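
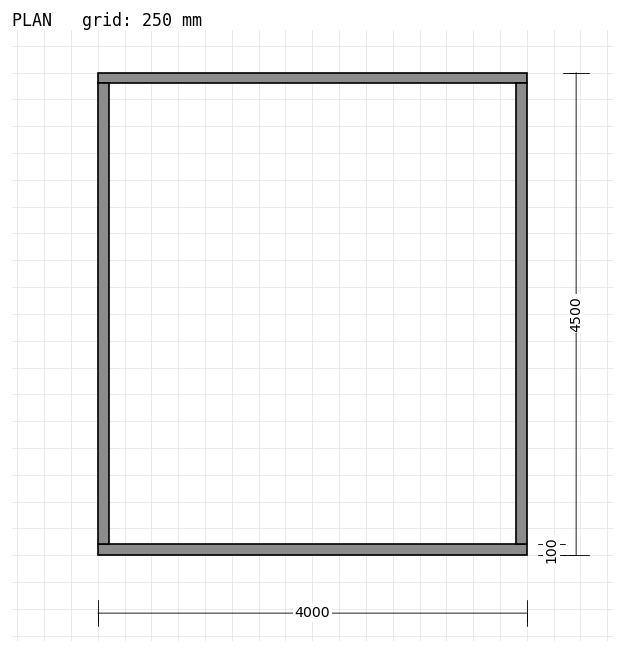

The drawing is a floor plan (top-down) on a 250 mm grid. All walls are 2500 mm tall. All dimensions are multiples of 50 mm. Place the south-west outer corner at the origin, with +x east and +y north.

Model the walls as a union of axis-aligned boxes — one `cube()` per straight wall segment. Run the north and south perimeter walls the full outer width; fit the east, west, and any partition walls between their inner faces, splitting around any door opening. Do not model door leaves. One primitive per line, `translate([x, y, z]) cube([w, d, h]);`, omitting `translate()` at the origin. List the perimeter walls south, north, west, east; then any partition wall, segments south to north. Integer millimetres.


cube([4000, 100, 2500]);
translate([0, 4400, 0]) cube([4000, 100, 2500]);
translate([0, 100, 0]) cube([100, 4300, 2500]);
translate([3900, 100, 0]) cube([100, 4300, 2500]);


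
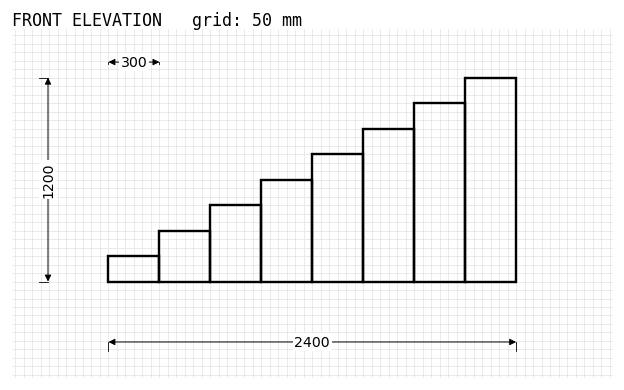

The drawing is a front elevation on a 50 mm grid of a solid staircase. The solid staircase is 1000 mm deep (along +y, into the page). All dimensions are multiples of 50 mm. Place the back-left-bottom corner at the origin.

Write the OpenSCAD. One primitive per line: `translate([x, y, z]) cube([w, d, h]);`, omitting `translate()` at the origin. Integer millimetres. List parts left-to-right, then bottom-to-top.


cube([300, 1000, 150]);
translate([300, 0, 0]) cube([300, 1000, 300]);
translate([600, 0, 0]) cube([300, 1000, 450]);
translate([900, 0, 0]) cube([300, 1000, 600]);
translate([1200, 0, 0]) cube([300, 1000, 750]);
translate([1500, 0, 0]) cube([300, 1000, 900]);
translate([1800, 0, 0]) cube([300, 1000, 1050]);
translate([2100, 0, 0]) cube([300, 1000, 1200]);


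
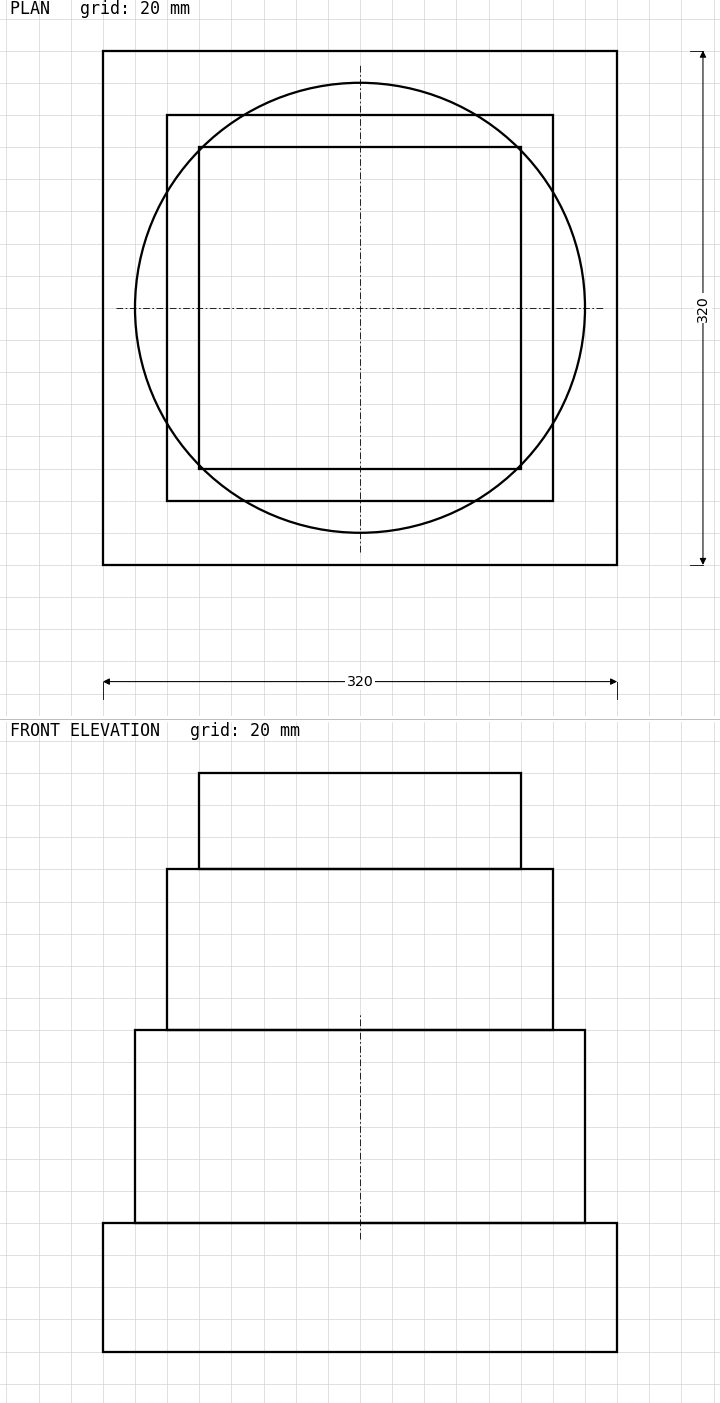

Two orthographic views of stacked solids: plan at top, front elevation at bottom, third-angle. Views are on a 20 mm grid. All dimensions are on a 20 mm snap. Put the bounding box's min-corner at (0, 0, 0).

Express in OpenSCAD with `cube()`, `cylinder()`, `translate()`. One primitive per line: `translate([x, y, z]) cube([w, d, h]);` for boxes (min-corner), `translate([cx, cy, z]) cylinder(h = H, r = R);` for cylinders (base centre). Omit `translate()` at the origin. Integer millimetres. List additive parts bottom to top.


cube([320, 320, 80]);
translate([160, 160, 80]) cylinder(h = 120, r = 140);
translate([40, 40, 200]) cube([240, 240, 100]);
translate([60, 60, 300]) cube([200, 200, 60]);


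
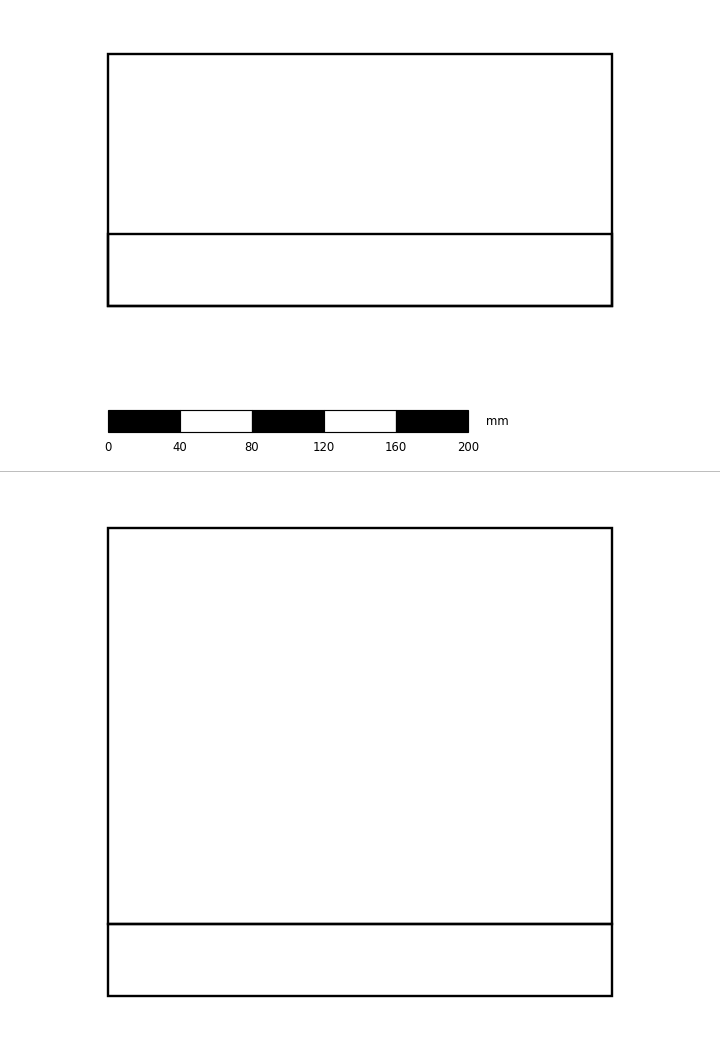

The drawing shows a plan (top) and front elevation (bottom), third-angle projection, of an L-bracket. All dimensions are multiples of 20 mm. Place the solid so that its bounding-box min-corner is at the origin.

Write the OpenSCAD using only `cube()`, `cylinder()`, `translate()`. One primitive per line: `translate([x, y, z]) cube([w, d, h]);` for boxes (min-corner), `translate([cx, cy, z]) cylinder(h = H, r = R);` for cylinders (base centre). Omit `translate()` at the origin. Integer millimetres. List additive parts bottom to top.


cube([280, 140, 40]);
translate([0, 0, 40]) cube([280, 40, 220]);


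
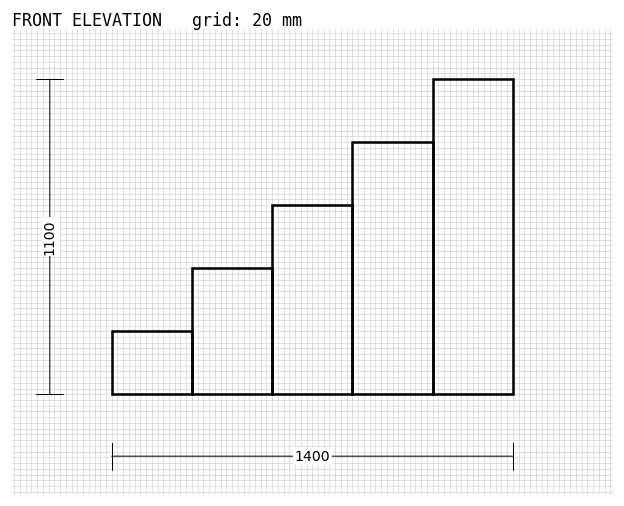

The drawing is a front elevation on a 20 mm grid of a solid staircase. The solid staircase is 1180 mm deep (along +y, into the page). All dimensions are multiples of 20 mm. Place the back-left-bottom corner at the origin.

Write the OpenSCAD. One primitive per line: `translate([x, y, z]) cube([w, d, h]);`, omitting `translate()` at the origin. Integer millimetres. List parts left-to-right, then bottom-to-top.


cube([280, 1180, 220]);
translate([280, 0, 0]) cube([280, 1180, 440]);
translate([560, 0, 0]) cube([280, 1180, 660]);
translate([840, 0, 0]) cube([280, 1180, 880]);
translate([1120, 0, 0]) cube([280, 1180, 1100]);


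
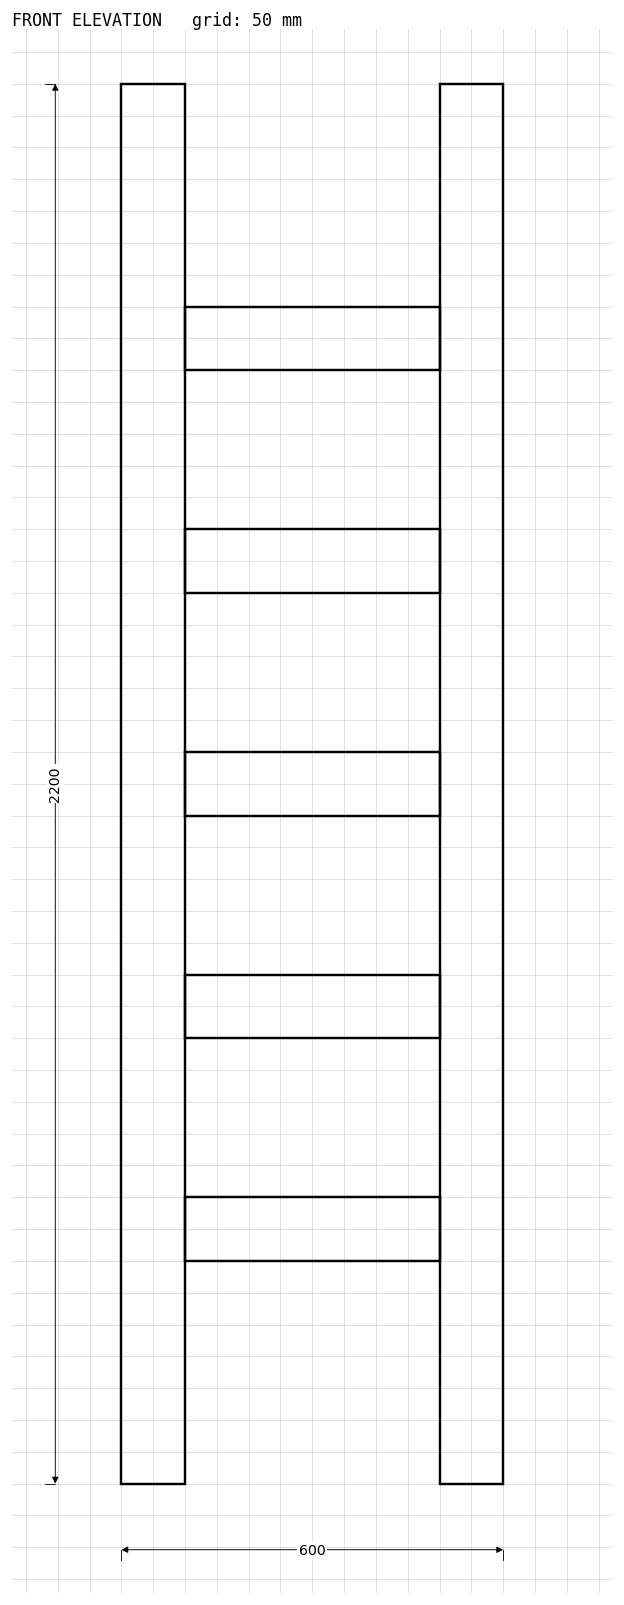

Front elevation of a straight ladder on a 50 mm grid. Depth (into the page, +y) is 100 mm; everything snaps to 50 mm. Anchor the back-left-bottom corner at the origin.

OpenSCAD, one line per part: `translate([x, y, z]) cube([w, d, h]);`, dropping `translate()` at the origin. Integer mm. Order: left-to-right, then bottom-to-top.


cube([100, 100, 2200]);
translate([100, 0, 350]) cube([400, 100, 100]);
translate([100, 0, 700]) cube([400, 100, 100]);
translate([100, 0, 1050]) cube([400, 100, 100]);
translate([100, 0, 1400]) cube([400, 100, 100]);
translate([100, 0, 1750]) cube([400, 100, 100]);
translate([500, 0, 0]) cube([100, 100, 2200]);


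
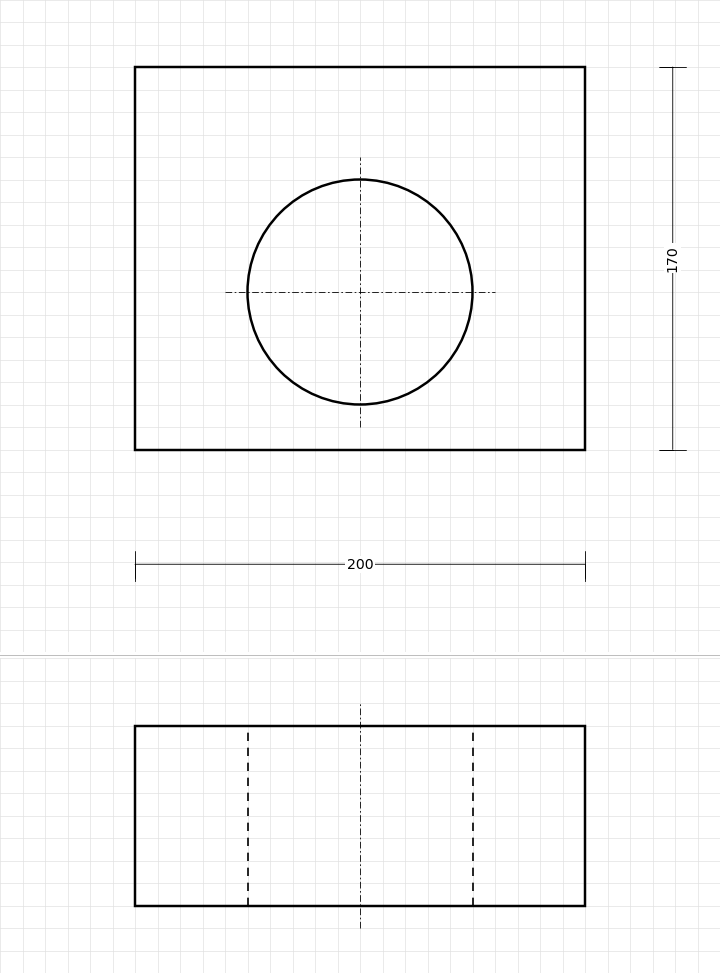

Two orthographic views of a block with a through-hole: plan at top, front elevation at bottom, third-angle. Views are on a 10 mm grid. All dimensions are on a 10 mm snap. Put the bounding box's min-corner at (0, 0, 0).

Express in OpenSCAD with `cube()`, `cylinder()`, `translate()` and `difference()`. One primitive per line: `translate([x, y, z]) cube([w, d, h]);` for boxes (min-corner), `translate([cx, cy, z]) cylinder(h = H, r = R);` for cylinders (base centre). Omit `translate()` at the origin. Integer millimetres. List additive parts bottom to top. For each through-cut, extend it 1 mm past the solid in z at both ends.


difference() {
  cube([200, 170, 80]);
  translate([100, 70, -1]) cylinder(h = 82, r = 50);
}


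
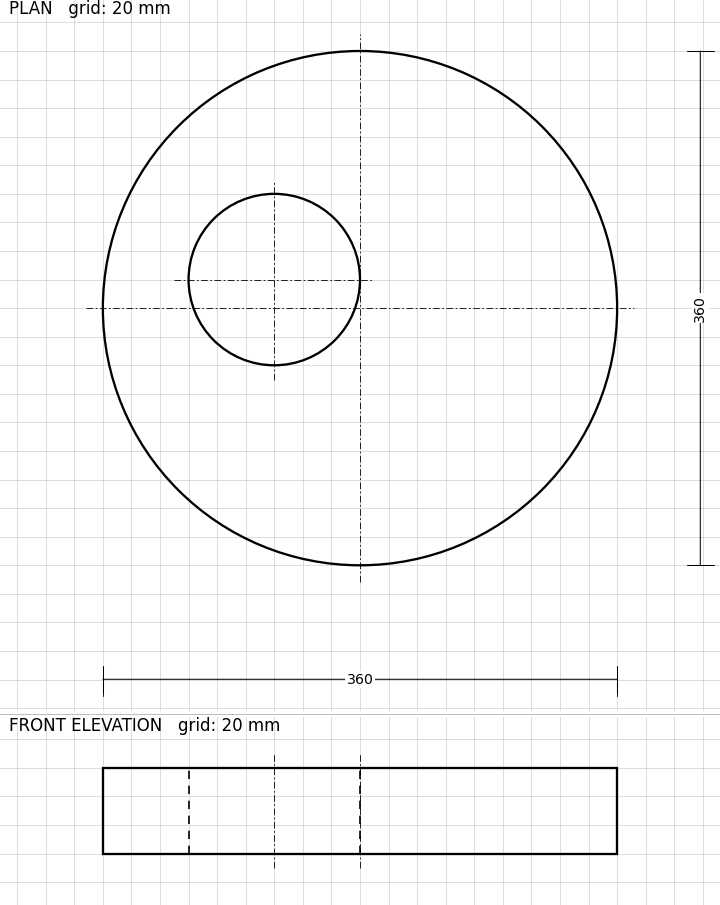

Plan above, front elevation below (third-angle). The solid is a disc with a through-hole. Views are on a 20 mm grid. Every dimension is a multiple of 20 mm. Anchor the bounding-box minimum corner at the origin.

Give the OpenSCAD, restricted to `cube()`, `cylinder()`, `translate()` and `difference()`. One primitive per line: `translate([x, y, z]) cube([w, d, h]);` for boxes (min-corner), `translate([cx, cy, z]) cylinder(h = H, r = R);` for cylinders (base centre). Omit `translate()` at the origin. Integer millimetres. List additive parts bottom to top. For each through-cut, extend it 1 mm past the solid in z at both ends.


difference() {
  translate([180, 180, 0]) cylinder(h = 60, r = 180);
  translate([120, 200, -1]) cylinder(h = 62, r = 60);
}


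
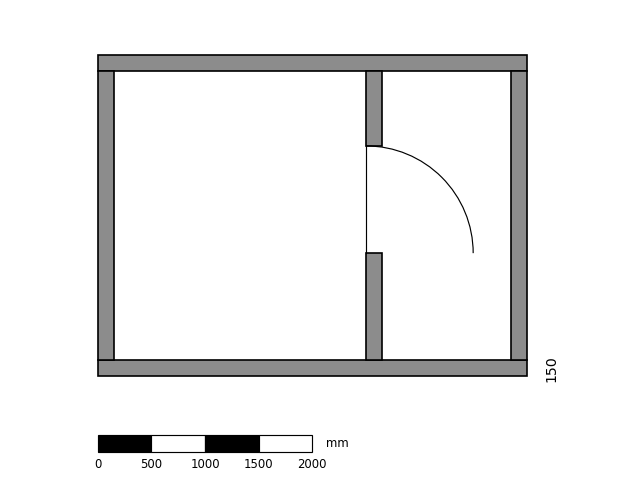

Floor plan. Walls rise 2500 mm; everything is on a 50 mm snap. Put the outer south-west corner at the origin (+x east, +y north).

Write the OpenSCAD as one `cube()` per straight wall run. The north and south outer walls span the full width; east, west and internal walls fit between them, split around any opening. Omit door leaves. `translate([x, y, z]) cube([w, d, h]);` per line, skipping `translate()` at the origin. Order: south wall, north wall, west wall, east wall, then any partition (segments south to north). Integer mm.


cube([4000, 150, 2500]);
translate([0, 2850, 0]) cube([4000, 150, 2500]);
translate([0, 150, 0]) cube([150, 2700, 2500]);
translate([3850, 150, 0]) cube([150, 2700, 2500]);
translate([2500, 150, 0]) cube([150, 1000, 2500]);
translate([2500, 2150, 0]) cube([150, 700, 2500]);


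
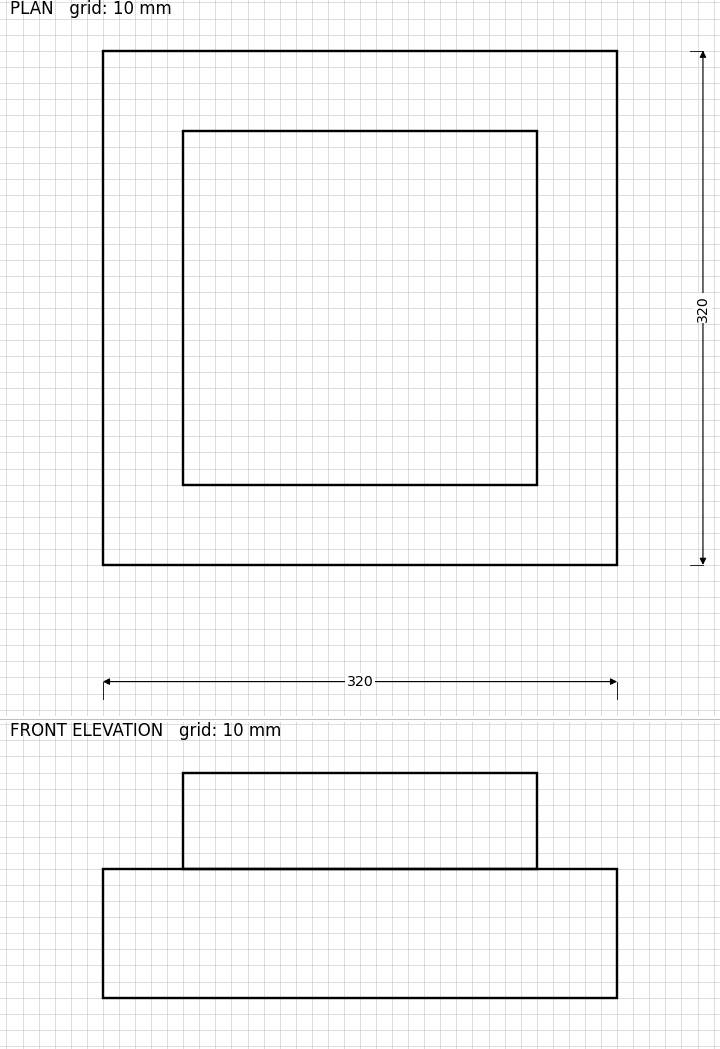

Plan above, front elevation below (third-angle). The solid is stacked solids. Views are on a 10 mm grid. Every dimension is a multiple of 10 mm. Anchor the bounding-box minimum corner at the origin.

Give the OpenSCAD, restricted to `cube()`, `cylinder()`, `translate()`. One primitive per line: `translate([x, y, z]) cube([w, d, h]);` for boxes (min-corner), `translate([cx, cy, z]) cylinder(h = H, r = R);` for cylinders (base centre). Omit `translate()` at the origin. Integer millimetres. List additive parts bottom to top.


cube([320, 320, 80]);
translate([50, 50, 80]) cube([220, 220, 60]);


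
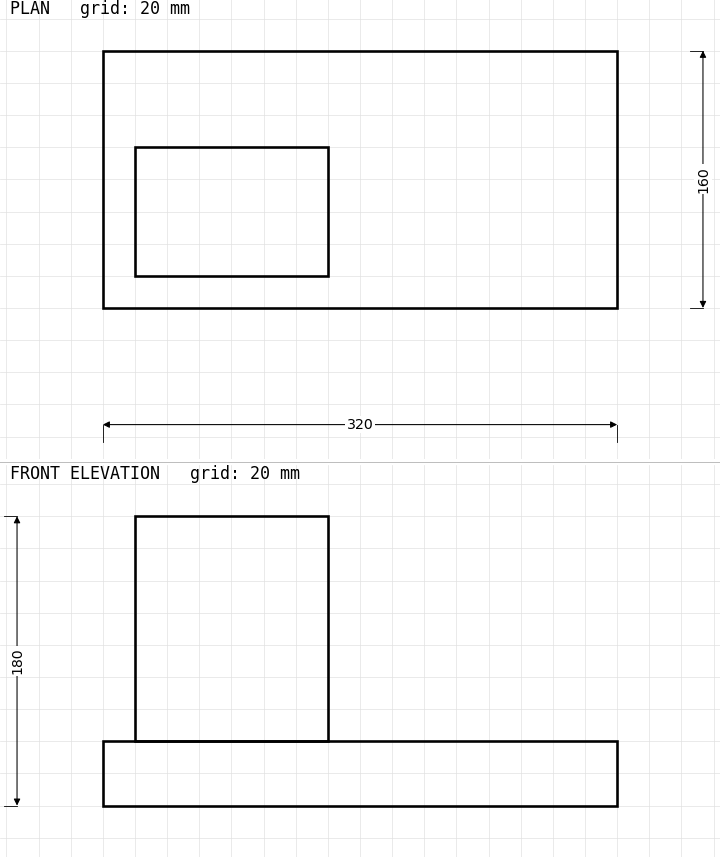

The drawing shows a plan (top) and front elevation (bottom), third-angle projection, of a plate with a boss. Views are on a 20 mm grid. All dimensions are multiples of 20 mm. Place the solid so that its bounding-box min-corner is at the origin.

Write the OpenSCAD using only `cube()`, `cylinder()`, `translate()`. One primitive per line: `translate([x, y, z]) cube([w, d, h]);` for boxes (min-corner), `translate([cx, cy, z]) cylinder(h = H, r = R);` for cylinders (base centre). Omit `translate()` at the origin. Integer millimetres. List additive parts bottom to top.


cube([320, 160, 40]);
translate([20, 20, 40]) cube([120, 80, 140]);


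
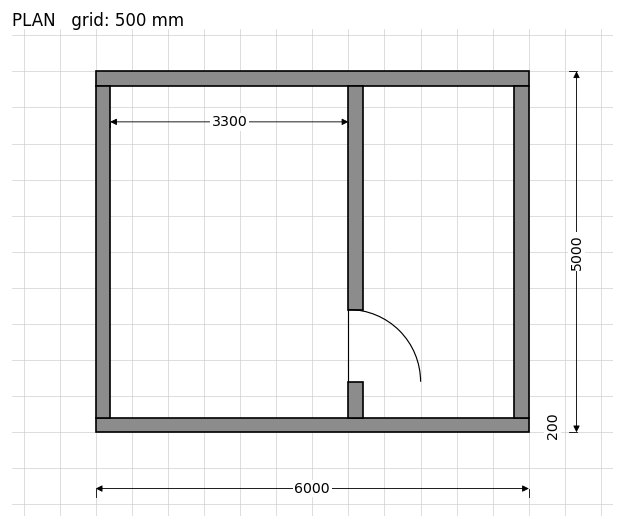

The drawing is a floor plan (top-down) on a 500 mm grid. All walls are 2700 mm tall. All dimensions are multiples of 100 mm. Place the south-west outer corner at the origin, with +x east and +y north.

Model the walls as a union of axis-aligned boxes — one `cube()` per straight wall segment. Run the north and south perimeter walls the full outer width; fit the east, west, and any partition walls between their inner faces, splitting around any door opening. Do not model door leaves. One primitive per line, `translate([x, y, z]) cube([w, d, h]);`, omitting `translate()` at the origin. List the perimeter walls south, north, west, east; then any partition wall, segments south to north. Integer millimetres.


cube([6000, 200, 2700]);
translate([0, 4800, 0]) cube([6000, 200, 2700]);
translate([0, 200, 0]) cube([200, 4600, 2700]);
translate([5800, 200, 0]) cube([200, 4600, 2700]);
translate([3500, 200, 0]) cube([200, 500, 2700]);
translate([3500, 1700, 0]) cube([200, 3100, 2700]);


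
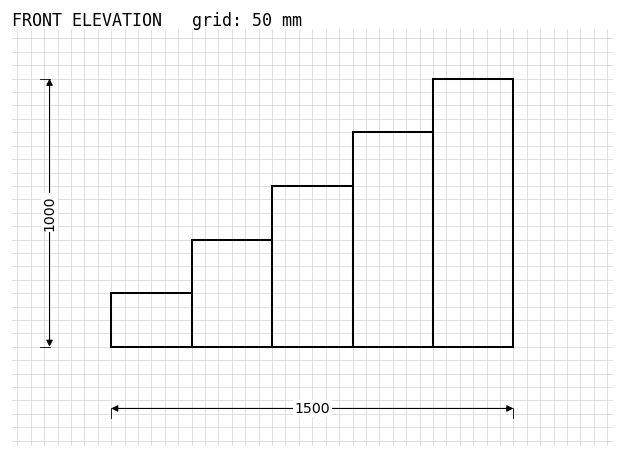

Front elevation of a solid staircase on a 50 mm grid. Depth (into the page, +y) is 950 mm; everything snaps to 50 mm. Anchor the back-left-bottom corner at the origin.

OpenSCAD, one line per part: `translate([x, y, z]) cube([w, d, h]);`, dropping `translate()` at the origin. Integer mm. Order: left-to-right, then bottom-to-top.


cube([300, 950, 200]);
translate([300, 0, 0]) cube([300, 950, 400]);
translate([600, 0, 0]) cube([300, 950, 600]);
translate([900, 0, 0]) cube([300, 950, 800]);
translate([1200, 0, 0]) cube([300, 950, 1000]);


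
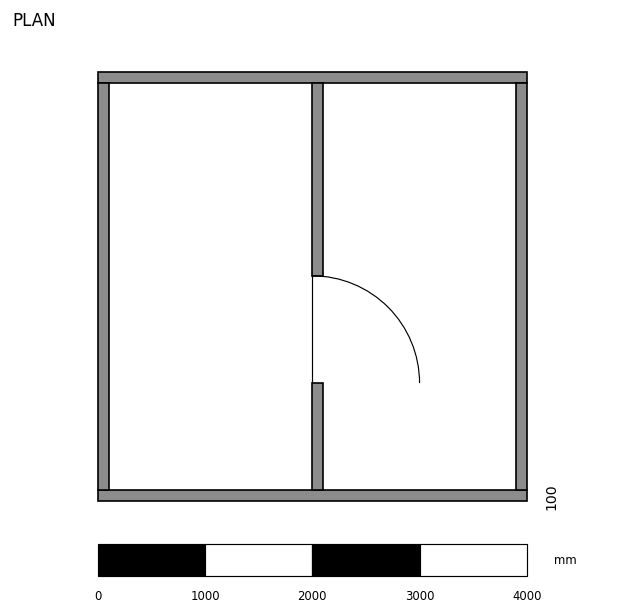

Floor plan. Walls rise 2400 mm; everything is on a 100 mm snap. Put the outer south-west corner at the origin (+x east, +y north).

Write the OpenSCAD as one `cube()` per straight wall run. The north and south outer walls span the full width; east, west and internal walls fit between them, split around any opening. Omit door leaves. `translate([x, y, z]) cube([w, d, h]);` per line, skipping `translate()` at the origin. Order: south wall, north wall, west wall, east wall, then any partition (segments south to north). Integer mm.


cube([4000, 100, 2400]);
translate([0, 3900, 0]) cube([4000, 100, 2400]);
translate([0, 100, 0]) cube([100, 3800, 2400]);
translate([3900, 100, 0]) cube([100, 3800, 2400]);
translate([2000, 100, 0]) cube([100, 1000, 2400]);
translate([2000, 2100, 0]) cube([100, 1800, 2400]);


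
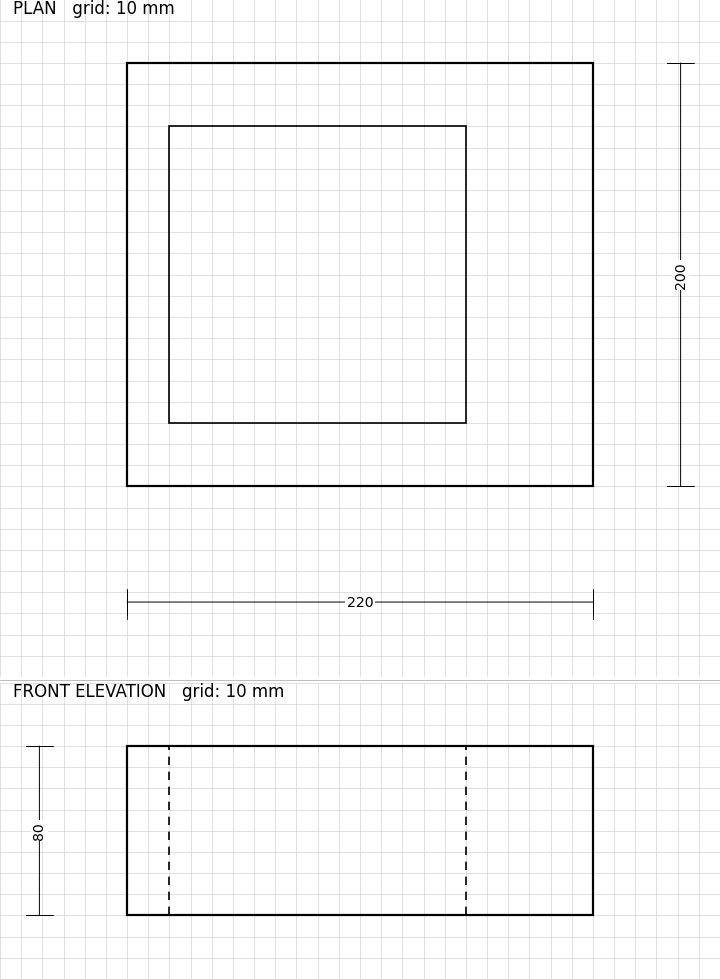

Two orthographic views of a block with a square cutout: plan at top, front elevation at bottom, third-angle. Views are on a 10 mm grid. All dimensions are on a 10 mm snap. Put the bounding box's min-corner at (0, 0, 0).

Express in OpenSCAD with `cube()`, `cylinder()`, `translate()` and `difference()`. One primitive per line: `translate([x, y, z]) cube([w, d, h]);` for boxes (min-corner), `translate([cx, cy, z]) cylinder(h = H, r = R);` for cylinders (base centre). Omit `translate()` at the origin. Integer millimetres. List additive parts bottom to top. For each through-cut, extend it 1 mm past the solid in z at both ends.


difference() {
  cube([220, 200, 80]);
  translate([20, 30, -1]) cube([140, 140, 82]);
}


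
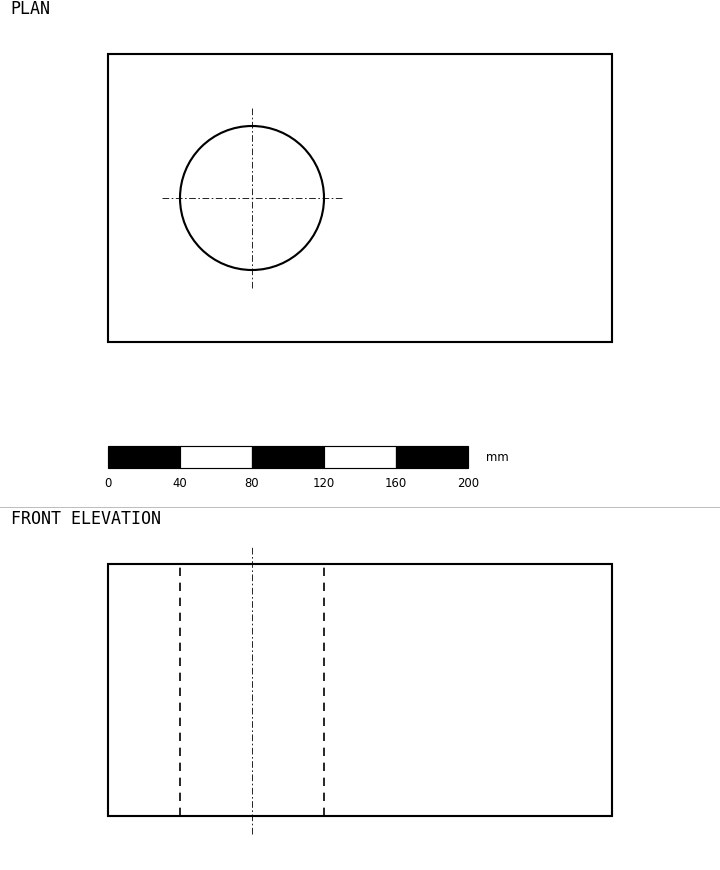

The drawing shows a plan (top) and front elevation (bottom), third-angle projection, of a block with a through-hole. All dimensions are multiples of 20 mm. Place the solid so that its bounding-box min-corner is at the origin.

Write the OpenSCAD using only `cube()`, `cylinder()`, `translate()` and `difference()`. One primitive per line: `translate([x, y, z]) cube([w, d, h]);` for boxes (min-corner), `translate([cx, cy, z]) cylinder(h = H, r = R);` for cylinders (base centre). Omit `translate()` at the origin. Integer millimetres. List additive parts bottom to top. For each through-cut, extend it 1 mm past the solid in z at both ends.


difference() {
  cube([280, 160, 140]);
  translate([80, 80, -1]) cylinder(h = 142, r = 40);
}


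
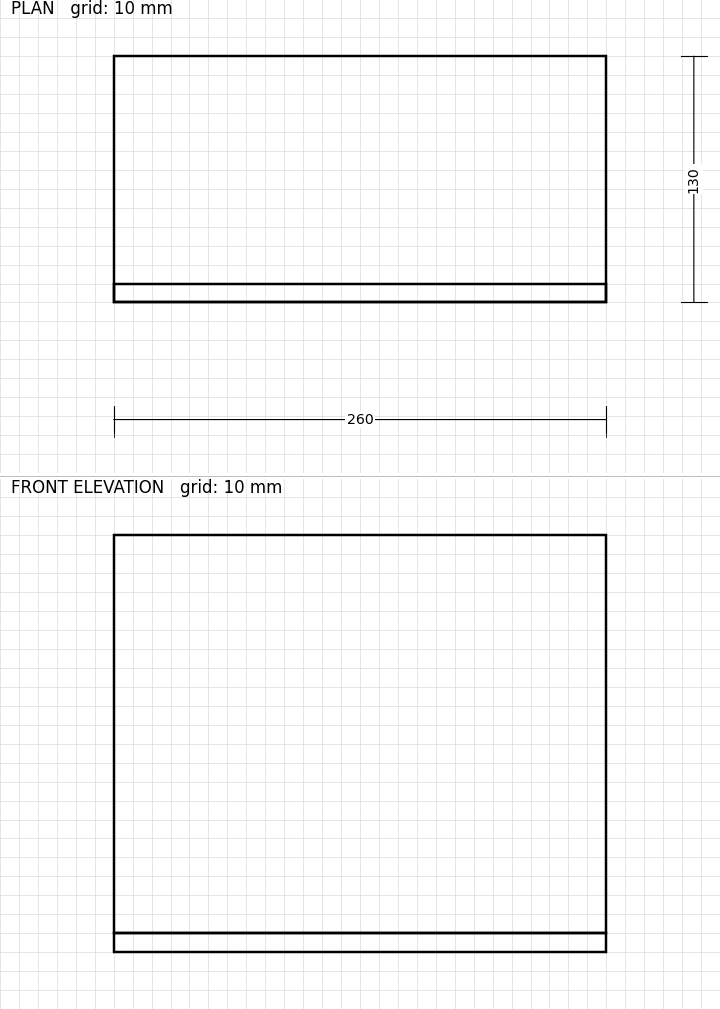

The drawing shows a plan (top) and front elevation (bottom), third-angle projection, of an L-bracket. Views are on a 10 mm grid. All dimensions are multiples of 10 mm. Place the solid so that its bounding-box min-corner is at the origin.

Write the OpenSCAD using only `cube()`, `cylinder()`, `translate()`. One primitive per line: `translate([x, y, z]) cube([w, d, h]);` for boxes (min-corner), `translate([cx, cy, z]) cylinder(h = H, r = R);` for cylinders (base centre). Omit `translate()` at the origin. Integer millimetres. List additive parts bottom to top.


cube([260, 130, 10]);
translate([0, 0, 10]) cube([260, 10, 210]);


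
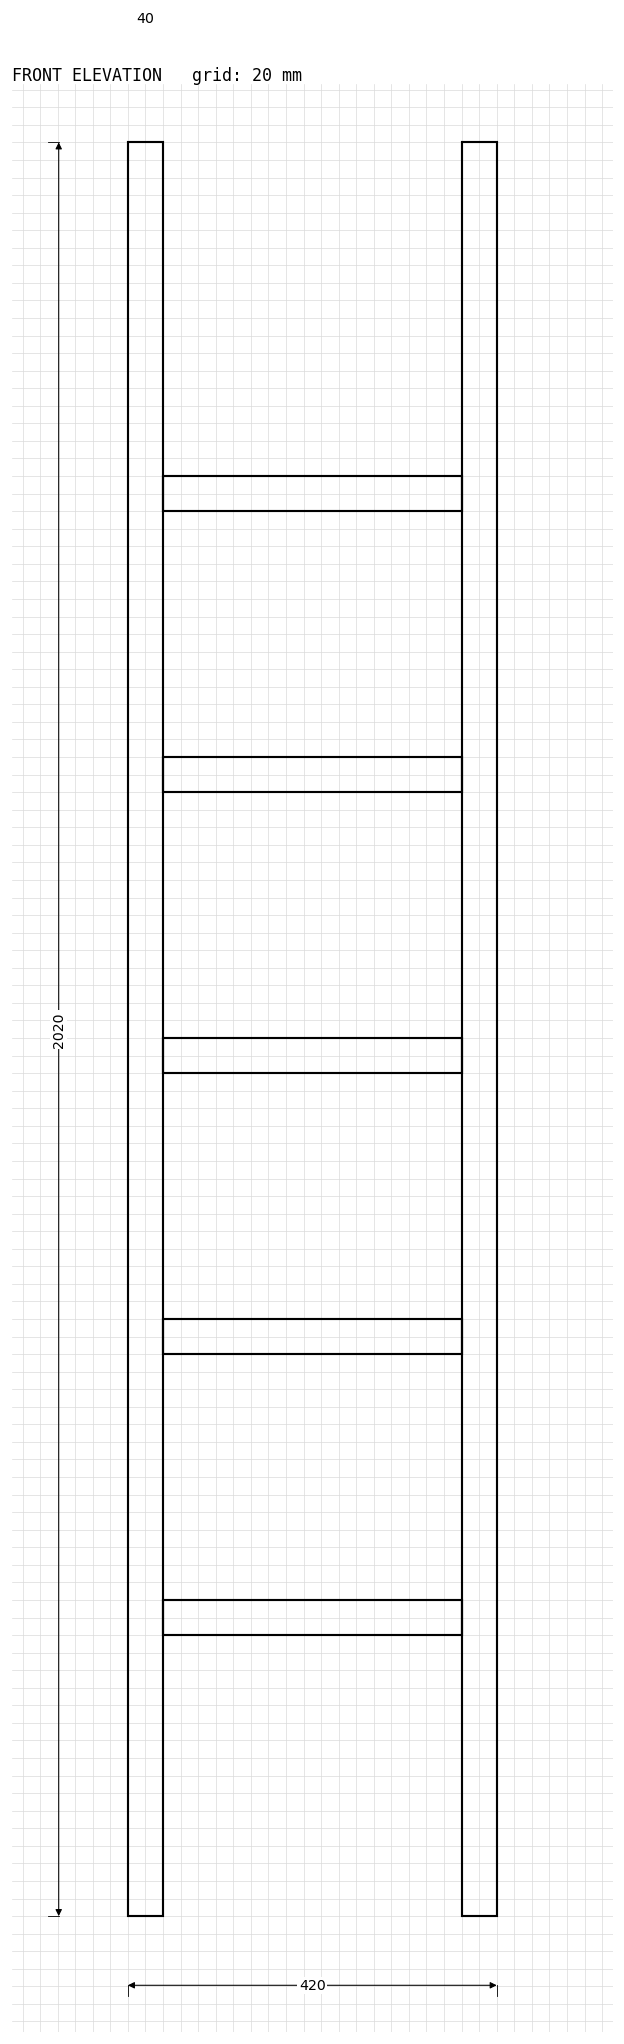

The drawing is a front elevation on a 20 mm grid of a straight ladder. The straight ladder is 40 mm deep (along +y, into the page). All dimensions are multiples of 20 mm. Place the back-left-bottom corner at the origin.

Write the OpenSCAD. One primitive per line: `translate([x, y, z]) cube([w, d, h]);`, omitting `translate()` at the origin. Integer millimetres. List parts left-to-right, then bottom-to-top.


cube([40, 40, 2020]);
translate([40, 0, 320]) cube([340, 40, 40]);
translate([40, 0, 640]) cube([340, 40, 40]);
translate([40, 0, 960]) cube([340, 40, 40]);
translate([40, 0, 1280]) cube([340, 40, 40]);
translate([40, 0, 1600]) cube([340, 40, 40]);
translate([380, 0, 0]) cube([40, 40, 2020]);


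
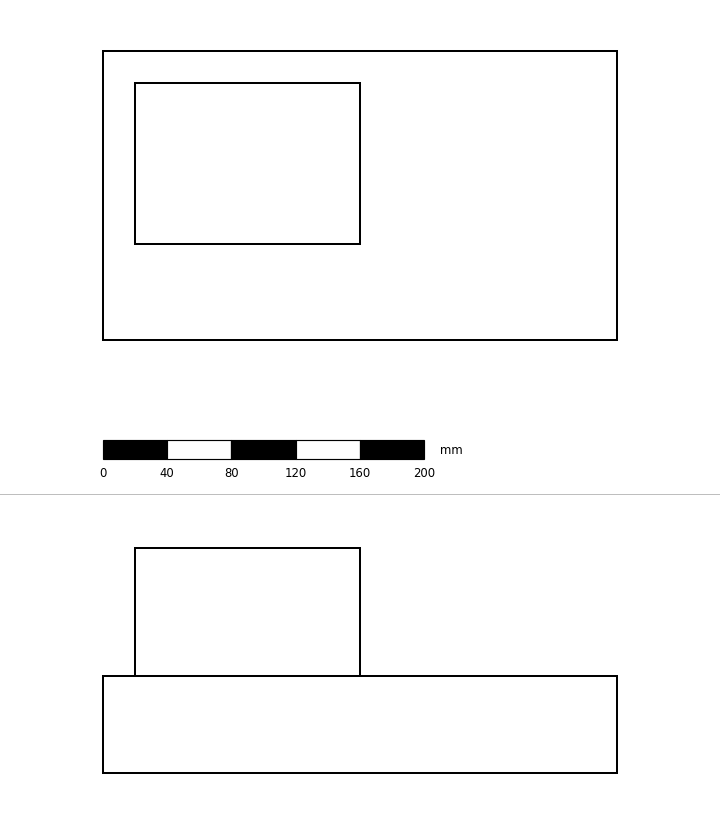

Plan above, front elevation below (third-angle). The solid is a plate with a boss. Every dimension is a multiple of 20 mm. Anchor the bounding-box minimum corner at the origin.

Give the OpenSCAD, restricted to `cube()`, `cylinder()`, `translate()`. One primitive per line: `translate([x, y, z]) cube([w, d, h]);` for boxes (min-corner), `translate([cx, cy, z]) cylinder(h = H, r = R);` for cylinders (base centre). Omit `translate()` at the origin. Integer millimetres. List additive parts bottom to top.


cube([320, 180, 60]);
translate([20, 60, 60]) cube([140, 100, 80]);


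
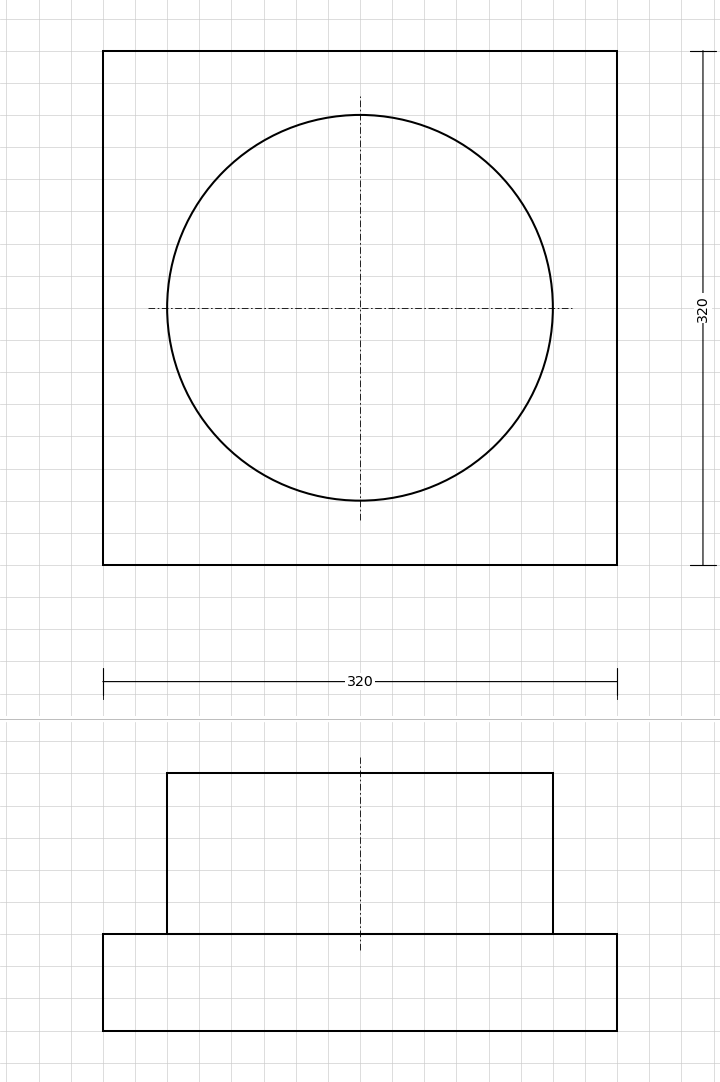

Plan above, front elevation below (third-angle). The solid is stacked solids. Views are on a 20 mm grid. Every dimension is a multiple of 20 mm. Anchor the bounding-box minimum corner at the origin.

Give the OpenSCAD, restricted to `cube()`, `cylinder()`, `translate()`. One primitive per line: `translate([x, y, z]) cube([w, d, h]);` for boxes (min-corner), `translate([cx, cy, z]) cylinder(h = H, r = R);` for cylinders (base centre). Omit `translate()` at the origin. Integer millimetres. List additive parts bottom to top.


cube([320, 320, 60]);
translate([160, 160, 60]) cylinder(h = 100, r = 120);


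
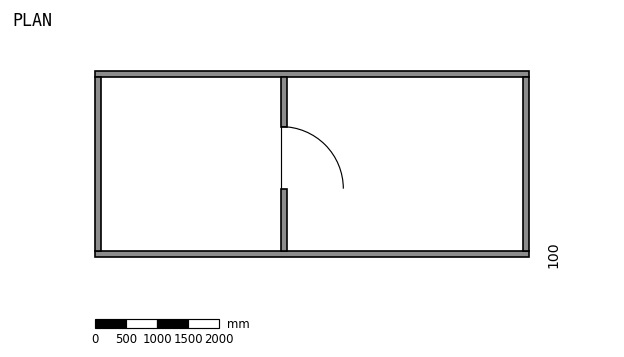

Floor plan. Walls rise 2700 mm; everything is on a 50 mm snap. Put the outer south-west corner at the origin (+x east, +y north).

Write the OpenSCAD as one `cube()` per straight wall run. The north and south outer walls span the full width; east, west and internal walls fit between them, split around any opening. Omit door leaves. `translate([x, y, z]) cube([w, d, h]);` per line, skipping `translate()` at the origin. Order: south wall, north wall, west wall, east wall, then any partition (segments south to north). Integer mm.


cube([7000, 100, 2700]);
translate([0, 2900, 0]) cube([7000, 100, 2700]);
translate([0, 100, 0]) cube([100, 2800, 2700]);
translate([6900, 100, 0]) cube([100, 2800, 2700]);
translate([3000, 100, 0]) cube([100, 1000, 2700]);
translate([3000, 2100, 0]) cube([100, 800, 2700]);


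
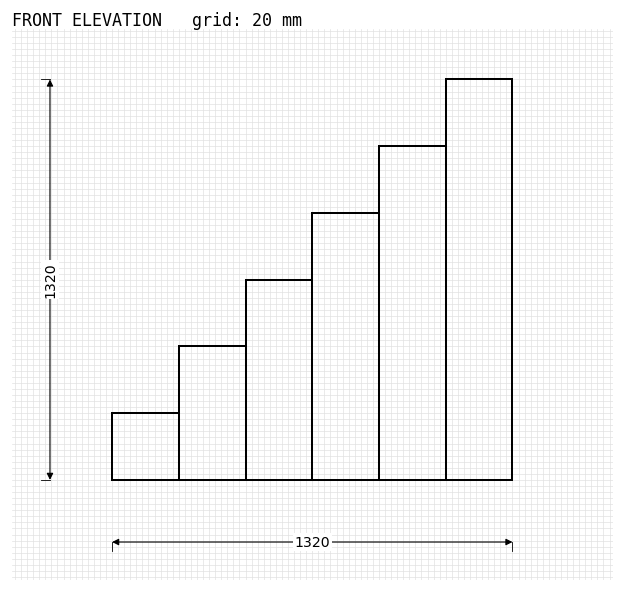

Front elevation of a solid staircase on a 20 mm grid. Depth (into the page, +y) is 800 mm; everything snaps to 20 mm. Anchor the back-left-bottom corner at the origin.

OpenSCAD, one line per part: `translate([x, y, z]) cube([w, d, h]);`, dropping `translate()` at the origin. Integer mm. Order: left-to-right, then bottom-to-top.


cube([220, 800, 220]);
translate([220, 0, 0]) cube([220, 800, 440]);
translate([440, 0, 0]) cube([220, 800, 660]);
translate([660, 0, 0]) cube([220, 800, 880]);
translate([880, 0, 0]) cube([220, 800, 1100]);
translate([1100, 0, 0]) cube([220, 800, 1320]);


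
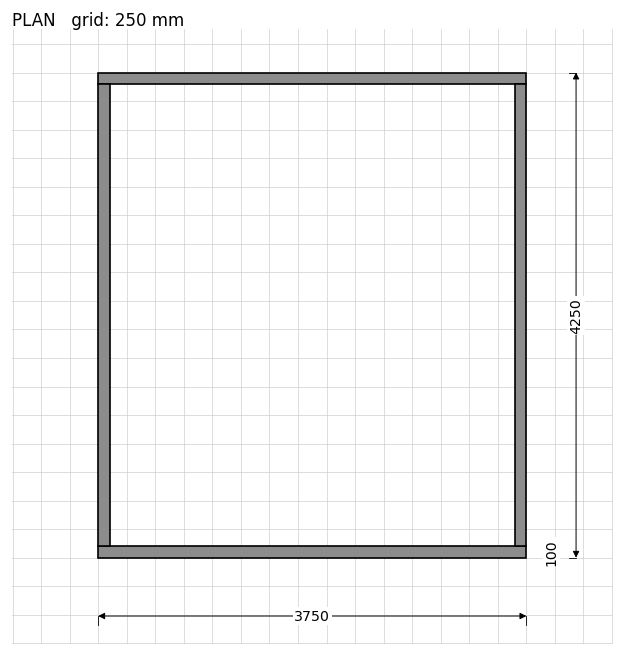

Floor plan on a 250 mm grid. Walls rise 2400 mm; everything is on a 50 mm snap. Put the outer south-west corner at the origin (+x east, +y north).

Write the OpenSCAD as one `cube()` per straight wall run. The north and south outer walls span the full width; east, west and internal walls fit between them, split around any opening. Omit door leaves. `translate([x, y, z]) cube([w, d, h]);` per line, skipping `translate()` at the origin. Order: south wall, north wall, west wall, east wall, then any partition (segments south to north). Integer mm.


cube([3750, 100, 2400]);
translate([0, 4150, 0]) cube([3750, 100, 2400]);
translate([0, 100, 0]) cube([100, 4050, 2400]);
translate([3650, 100, 0]) cube([100, 4050, 2400]);


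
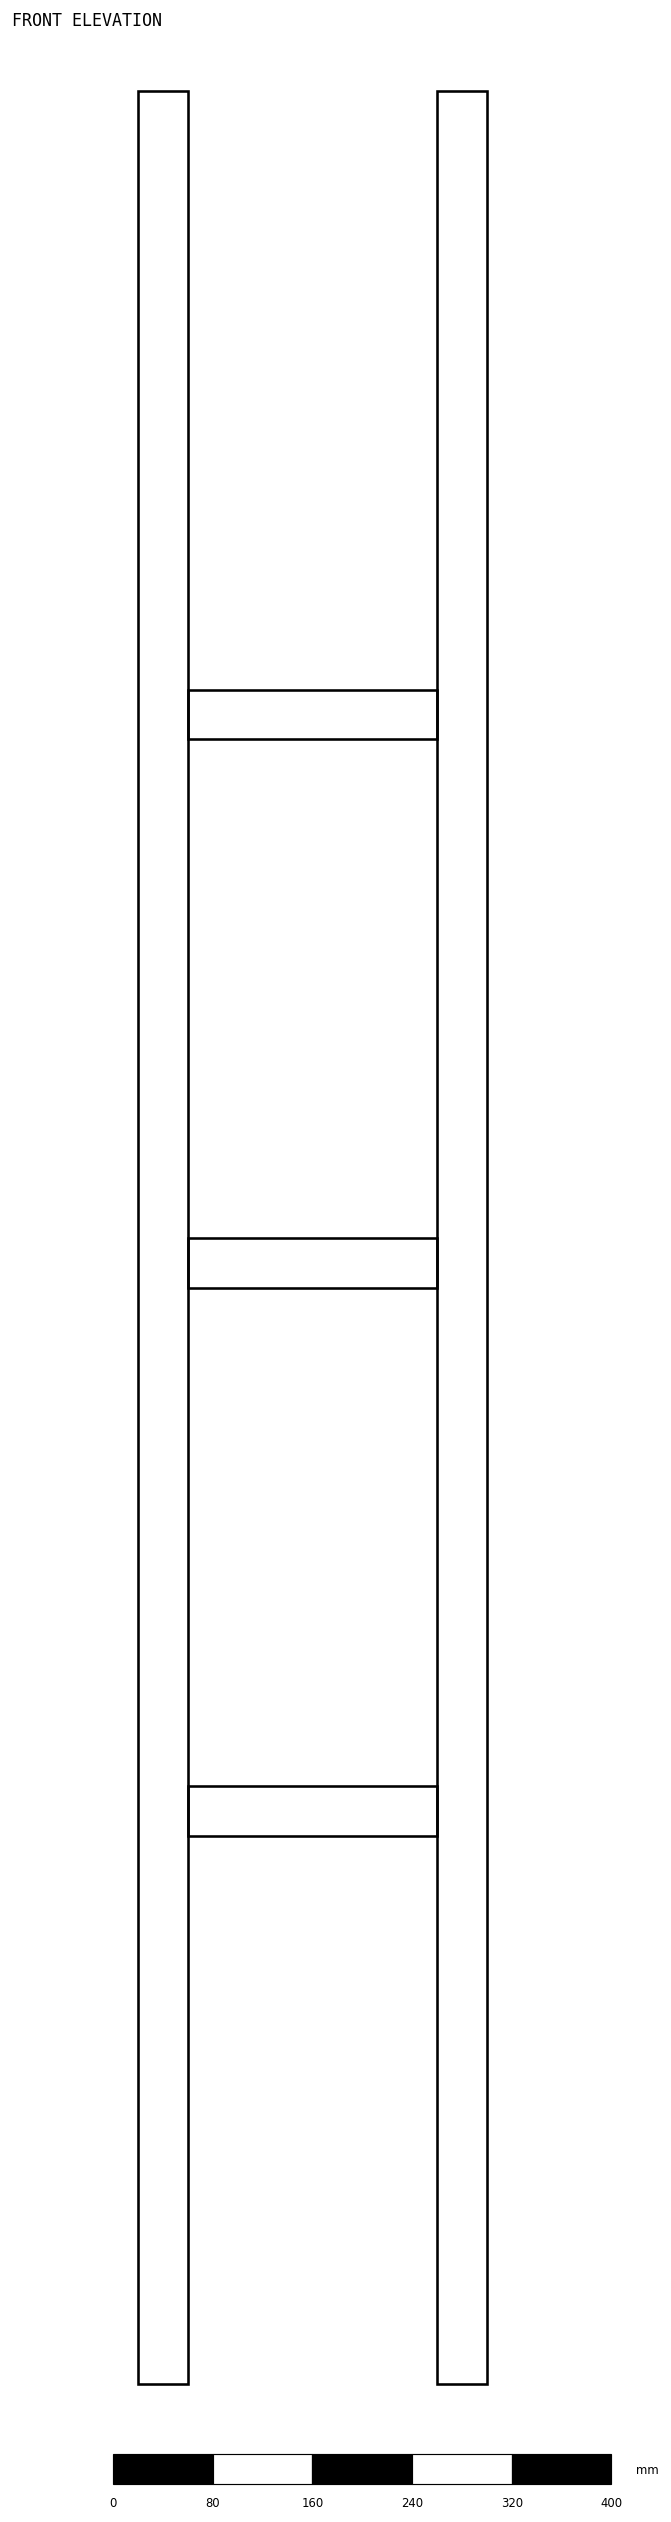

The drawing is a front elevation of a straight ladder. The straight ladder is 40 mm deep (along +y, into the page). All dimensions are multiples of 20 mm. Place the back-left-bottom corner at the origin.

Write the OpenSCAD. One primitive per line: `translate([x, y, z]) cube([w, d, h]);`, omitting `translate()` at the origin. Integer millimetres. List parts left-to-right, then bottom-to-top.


cube([40, 40, 1840]);
translate([40, 0, 440]) cube([200, 40, 40]);
translate([40, 0, 880]) cube([200, 40, 40]);
translate([40, 0, 1320]) cube([200, 40, 40]);
translate([240, 0, 0]) cube([40, 40, 1840]);


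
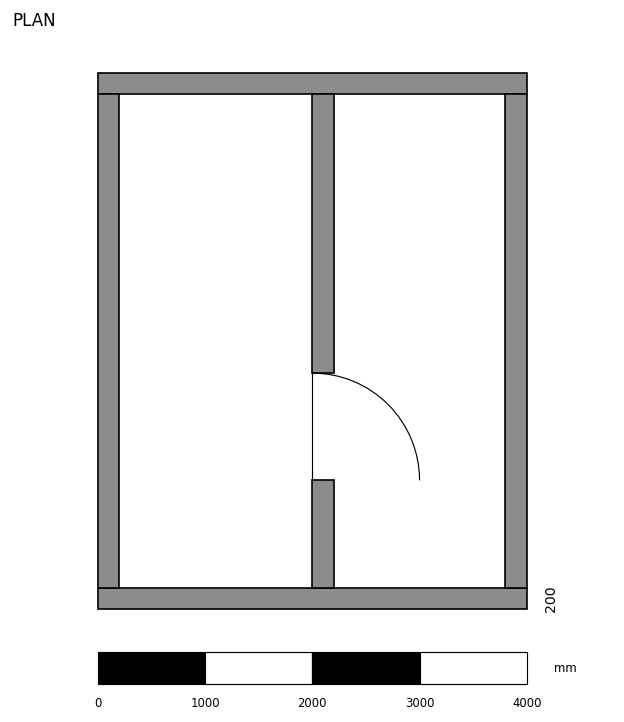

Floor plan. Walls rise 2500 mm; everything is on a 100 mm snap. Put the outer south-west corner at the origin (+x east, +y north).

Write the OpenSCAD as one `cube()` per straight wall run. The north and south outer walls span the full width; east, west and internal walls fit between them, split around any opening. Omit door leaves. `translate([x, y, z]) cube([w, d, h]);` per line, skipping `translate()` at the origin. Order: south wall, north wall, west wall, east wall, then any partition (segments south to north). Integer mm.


cube([4000, 200, 2500]);
translate([0, 4800, 0]) cube([4000, 200, 2500]);
translate([0, 200, 0]) cube([200, 4600, 2500]);
translate([3800, 200, 0]) cube([200, 4600, 2500]);
translate([2000, 200, 0]) cube([200, 1000, 2500]);
translate([2000, 2200, 0]) cube([200, 2600, 2500]);


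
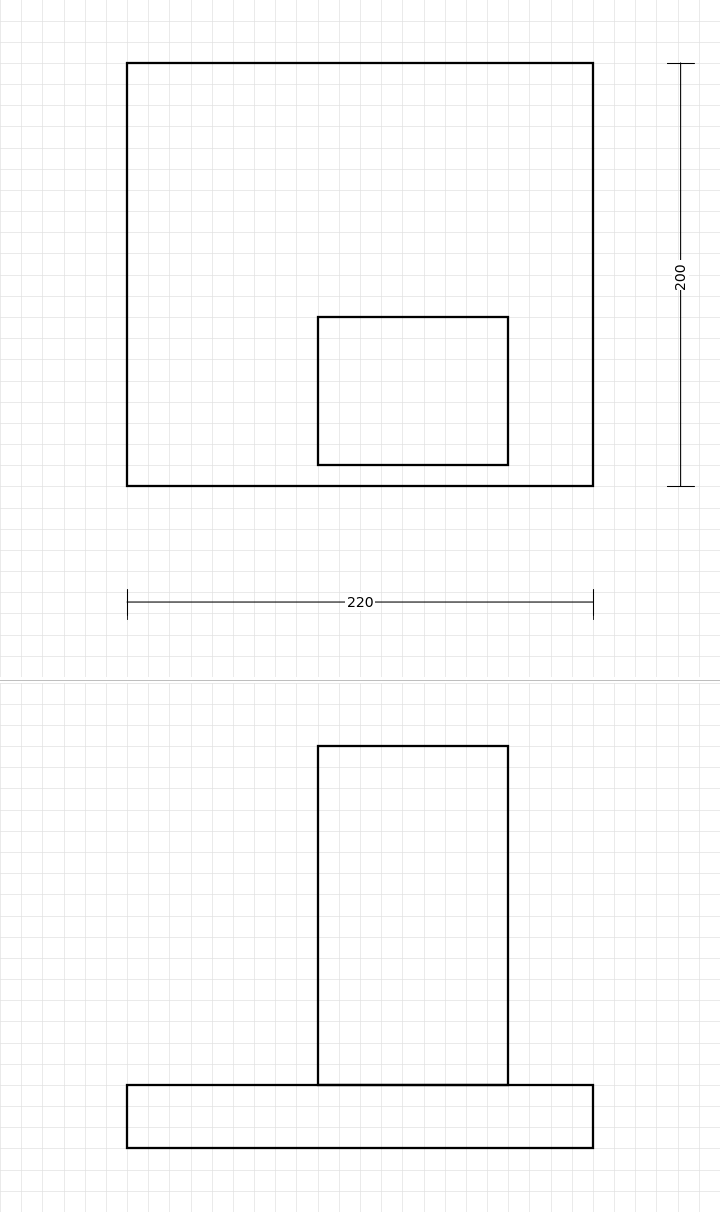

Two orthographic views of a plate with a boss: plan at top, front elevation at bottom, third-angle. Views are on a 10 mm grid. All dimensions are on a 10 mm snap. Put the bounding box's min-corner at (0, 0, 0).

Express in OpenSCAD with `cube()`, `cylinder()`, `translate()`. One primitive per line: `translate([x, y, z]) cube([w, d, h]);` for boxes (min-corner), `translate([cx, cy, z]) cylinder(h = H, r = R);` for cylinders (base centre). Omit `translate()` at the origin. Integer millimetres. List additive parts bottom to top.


cube([220, 200, 30]);
translate([90, 10, 30]) cube([90, 70, 160]);


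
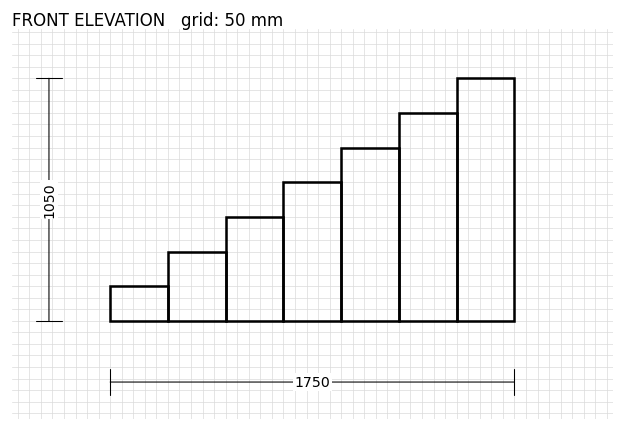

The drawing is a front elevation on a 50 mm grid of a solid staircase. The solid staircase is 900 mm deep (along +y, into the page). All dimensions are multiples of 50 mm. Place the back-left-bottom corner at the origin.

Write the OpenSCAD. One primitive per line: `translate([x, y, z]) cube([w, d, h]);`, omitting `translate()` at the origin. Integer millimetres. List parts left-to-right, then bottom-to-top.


cube([250, 900, 150]);
translate([250, 0, 0]) cube([250, 900, 300]);
translate([500, 0, 0]) cube([250, 900, 450]);
translate([750, 0, 0]) cube([250, 900, 600]);
translate([1000, 0, 0]) cube([250, 900, 750]);
translate([1250, 0, 0]) cube([250, 900, 900]);
translate([1500, 0, 0]) cube([250, 900, 1050]);


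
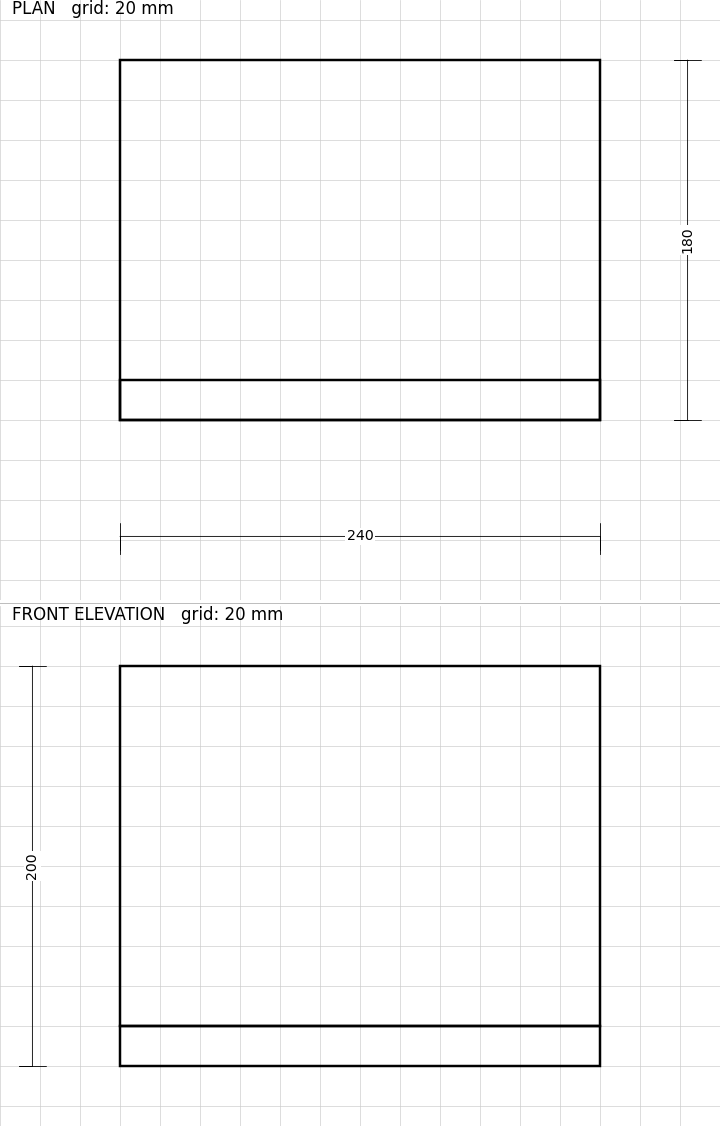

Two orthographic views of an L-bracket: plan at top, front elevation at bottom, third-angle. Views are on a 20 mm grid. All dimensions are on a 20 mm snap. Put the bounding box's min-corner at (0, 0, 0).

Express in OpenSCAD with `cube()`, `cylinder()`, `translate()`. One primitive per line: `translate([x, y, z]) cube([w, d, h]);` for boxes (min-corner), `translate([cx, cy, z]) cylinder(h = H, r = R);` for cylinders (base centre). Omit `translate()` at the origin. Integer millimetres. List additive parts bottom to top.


cube([240, 180, 20]);
translate([0, 0, 20]) cube([240, 20, 180]);


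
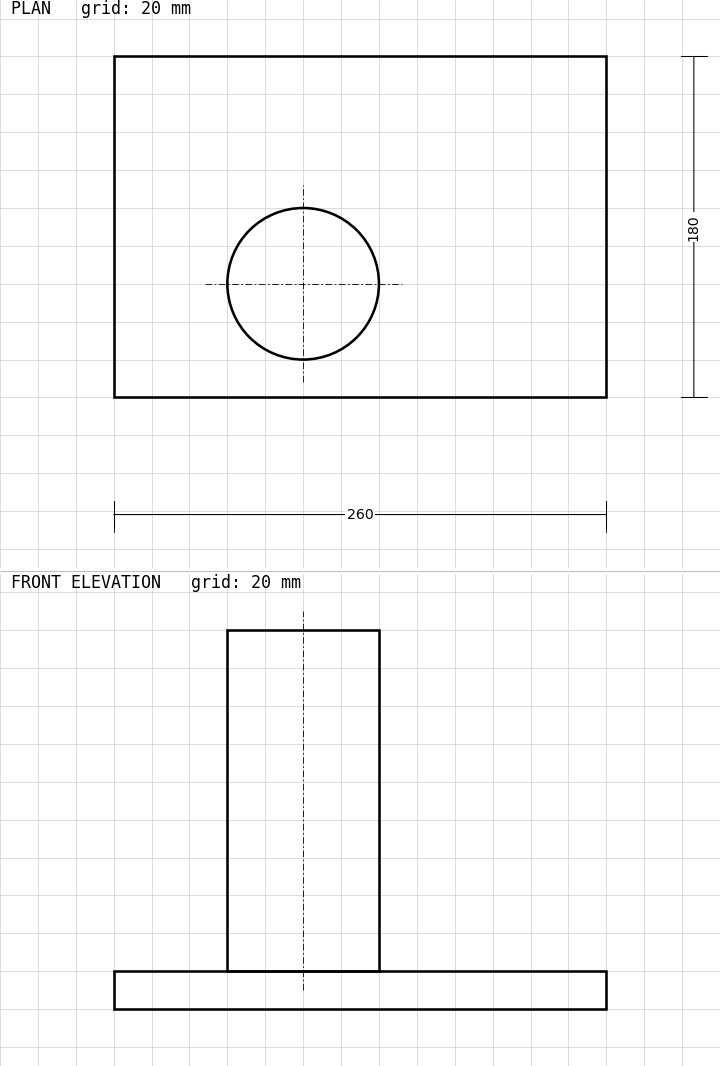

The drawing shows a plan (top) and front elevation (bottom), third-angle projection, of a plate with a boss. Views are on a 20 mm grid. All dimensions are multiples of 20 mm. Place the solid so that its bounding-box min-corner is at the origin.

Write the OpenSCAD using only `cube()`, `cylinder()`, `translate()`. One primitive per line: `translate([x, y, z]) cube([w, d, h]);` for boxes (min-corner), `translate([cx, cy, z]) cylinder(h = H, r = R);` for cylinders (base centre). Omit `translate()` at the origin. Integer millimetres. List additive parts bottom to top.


cube([260, 180, 20]);
translate([100, 60, 20]) cylinder(h = 180, r = 40);


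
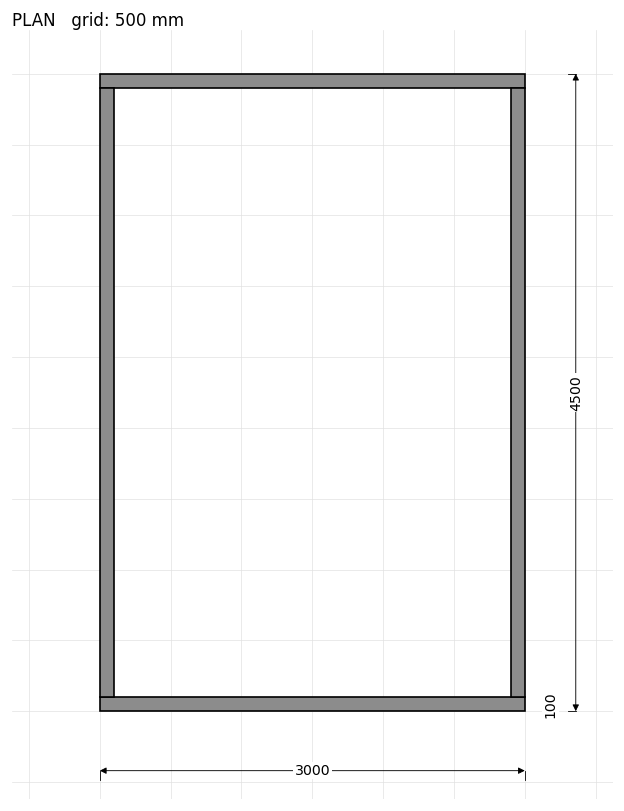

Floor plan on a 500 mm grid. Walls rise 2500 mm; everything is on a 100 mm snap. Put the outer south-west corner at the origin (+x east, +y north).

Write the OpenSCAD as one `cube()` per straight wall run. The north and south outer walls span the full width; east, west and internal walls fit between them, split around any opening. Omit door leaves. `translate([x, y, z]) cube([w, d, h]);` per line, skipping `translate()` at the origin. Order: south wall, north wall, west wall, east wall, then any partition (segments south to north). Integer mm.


cube([3000, 100, 2500]);
translate([0, 4400, 0]) cube([3000, 100, 2500]);
translate([0, 100, 0]) cube([100, 4300, 2500]);
translate([2900, 100, 0]) cube([100, 4300, 2500]);


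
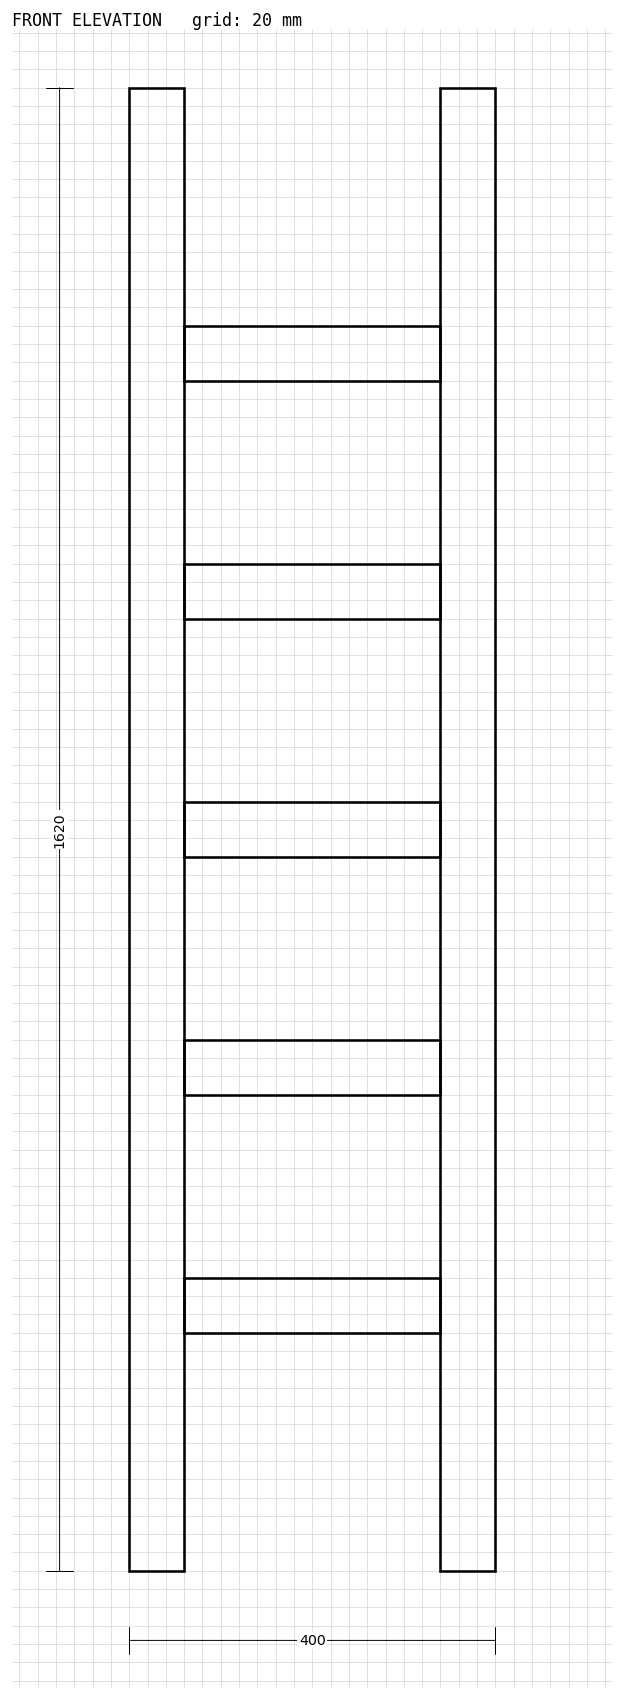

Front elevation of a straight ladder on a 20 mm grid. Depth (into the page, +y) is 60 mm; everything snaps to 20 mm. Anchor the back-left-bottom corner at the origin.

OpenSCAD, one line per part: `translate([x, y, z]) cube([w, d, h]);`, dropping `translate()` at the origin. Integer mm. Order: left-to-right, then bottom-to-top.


cube([60, 60, 1620]);
translate([60, 0, 260]) cube([280, 60, 60]);
translate([60, 0, 520]) cube([280, 60, 60]);
translate([60, 0, 780]) cube([280, 60, 60]);
translate([60, 0, 1040]) cube([280, 60, 60]);
translate([60, 0, 1300]) cube([280, 60, 60]);
translate([340, 0, 0]) cube([60, 60, 1620]);


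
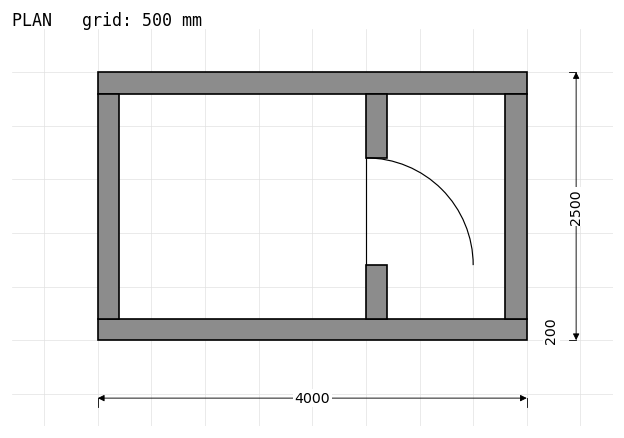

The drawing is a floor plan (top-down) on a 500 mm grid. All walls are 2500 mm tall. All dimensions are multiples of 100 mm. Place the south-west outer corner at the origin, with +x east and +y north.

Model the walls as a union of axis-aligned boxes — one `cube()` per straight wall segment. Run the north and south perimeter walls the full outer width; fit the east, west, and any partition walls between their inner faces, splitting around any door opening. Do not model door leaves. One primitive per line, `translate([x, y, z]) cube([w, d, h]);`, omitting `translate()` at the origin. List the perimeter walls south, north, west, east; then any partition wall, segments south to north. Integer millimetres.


cube([4000, 200, 2500]);
translate([0, 2300, 0]) cube([4000, 200, 2500]);
translate([0, 200, 0]) cube([200, 2100, 2500]);
translate([3800, 200, 0]) cube([200, 2100, 2500]);
translate([2500, 200, 0]) cube([200, 500, 2500]);
translate([2500, 1700, 0]) cube([200, 600, 2500]);


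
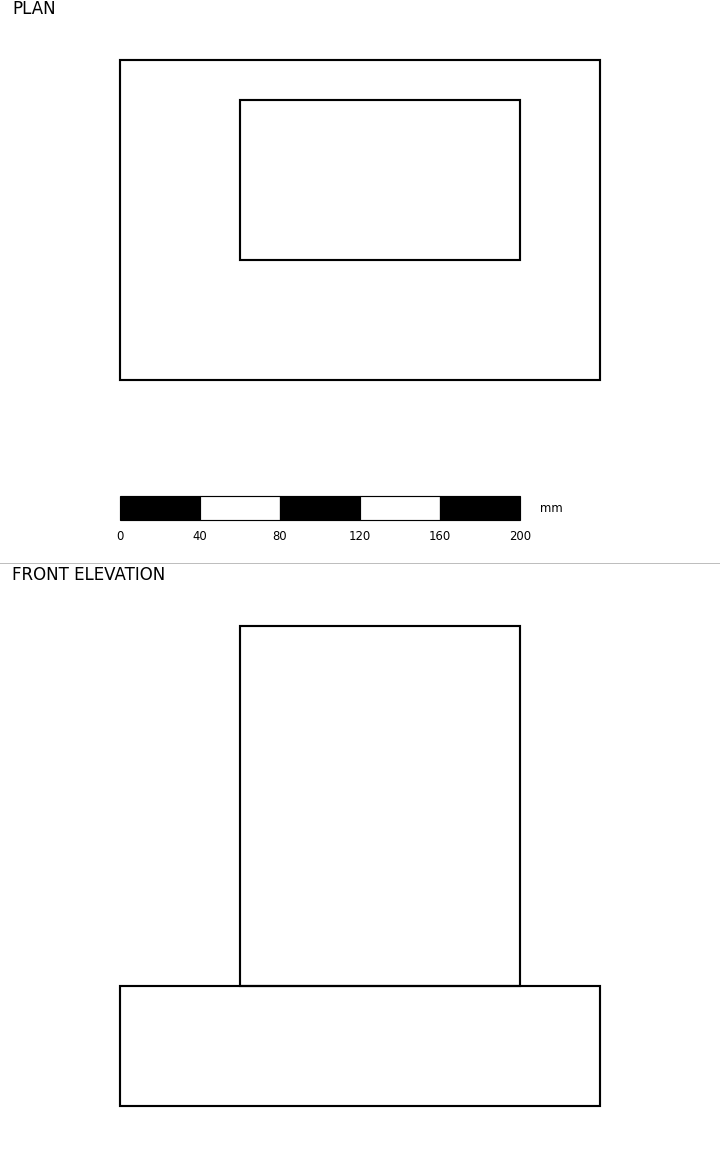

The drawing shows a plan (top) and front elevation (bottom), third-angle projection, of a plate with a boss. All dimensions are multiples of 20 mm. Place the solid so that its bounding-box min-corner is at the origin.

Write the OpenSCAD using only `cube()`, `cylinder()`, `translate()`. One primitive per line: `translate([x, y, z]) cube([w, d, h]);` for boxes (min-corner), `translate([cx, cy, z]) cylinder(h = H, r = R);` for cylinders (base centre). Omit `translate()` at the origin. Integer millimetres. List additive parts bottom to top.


cube([240, 160, 60]);
translate([60, 60, 60]) cube([140, 80, 180]);


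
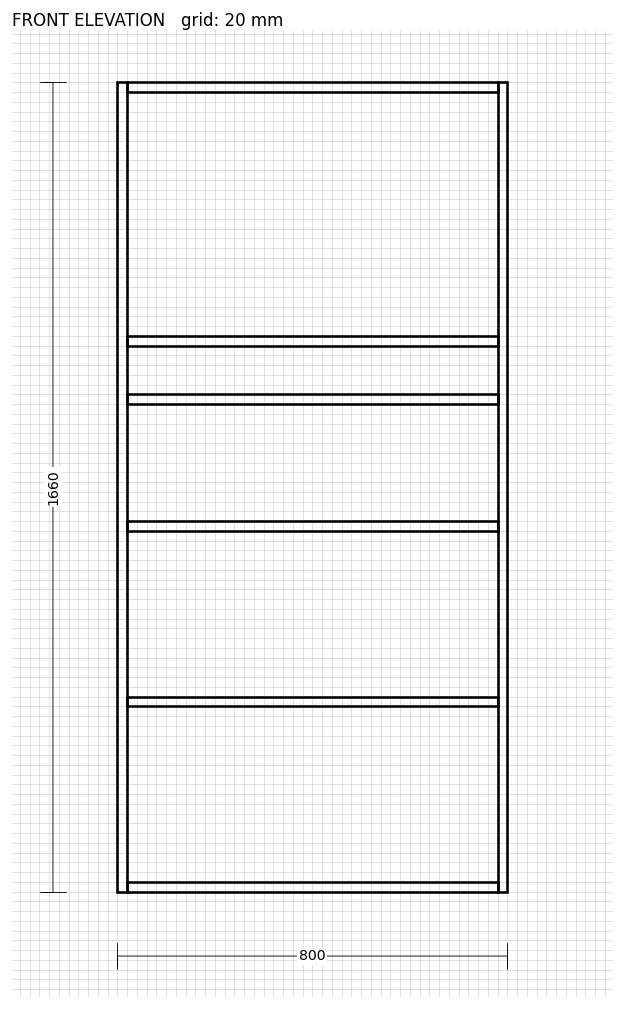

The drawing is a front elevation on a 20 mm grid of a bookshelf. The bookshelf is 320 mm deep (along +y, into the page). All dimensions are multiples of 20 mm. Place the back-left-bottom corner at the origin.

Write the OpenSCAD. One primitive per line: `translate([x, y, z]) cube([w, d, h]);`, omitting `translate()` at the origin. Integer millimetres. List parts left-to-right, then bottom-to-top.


cube([20, 320, 1660]);
translate([20, 0, 0]) cube([760, 320, 20]);
translate([20, 0, 380]) cube([760, 320, 20]);
translate([20, 0, 740]) cube([760, 320, 20]);
translate([20, 0, 1000]) cube([760, 320, 20]);
translate([20, 0, 1120]) cube([760, 320, 20]);
translate([20, 0, 1640]) cube([760, 320, 20]);
translate([780, 0, 0]) cube([20, 320, 1660]);


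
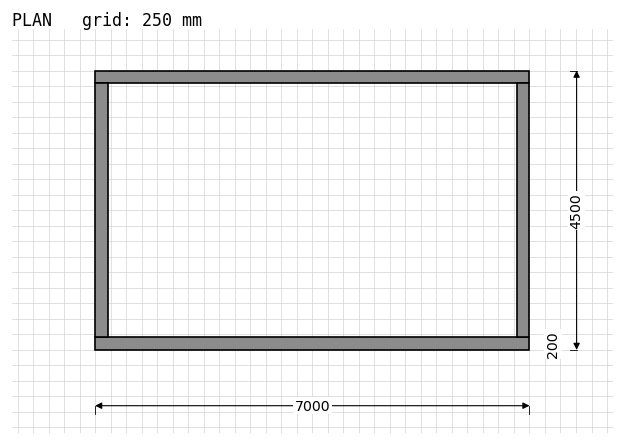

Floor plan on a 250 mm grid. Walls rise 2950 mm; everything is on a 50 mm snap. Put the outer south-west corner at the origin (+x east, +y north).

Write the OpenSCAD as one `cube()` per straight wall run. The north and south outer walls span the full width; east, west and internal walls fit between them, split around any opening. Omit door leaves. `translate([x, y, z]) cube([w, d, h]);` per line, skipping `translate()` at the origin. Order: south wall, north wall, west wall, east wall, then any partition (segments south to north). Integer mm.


cube([7000, 200, 2950]);
translate([0, 4300, 0]) cube([7000, 200, 2950]);
translate([0, 200, 0]) cube([200, 4100, 2950]);
translate([6800, 200, 0]) cube([200, 4100, 2950]);
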